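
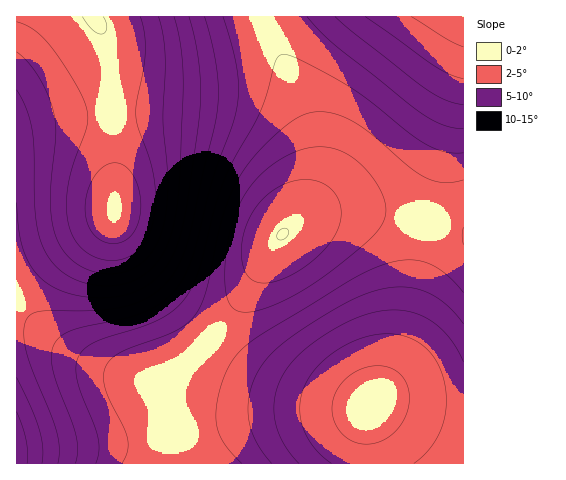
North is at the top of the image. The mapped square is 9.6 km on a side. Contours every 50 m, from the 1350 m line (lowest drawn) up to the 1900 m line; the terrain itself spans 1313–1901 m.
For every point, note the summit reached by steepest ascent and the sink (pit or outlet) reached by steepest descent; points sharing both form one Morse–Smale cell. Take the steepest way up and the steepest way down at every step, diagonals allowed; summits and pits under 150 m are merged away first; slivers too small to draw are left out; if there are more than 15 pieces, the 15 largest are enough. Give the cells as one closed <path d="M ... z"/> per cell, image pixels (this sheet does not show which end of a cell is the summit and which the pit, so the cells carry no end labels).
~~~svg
<path d="M260 16l-244 1 1 447 159-1-4-28-11-54 32-24 35-39 19-27 30-52 23-24 8-15 6-21 1-26-6-33-13-33z"/><path d="M360 211l-21 0-20 3-15 6-18 11-9 8-30 52-28 38-26 28-32 24 15 83 288-1 0-232-64-14z"/><path d="M463 16l-202 1 39 78 9 25 5 23 1 26-4 20-8 20-12 18 17-9 15-5 37-2 40 6 64 13z"/>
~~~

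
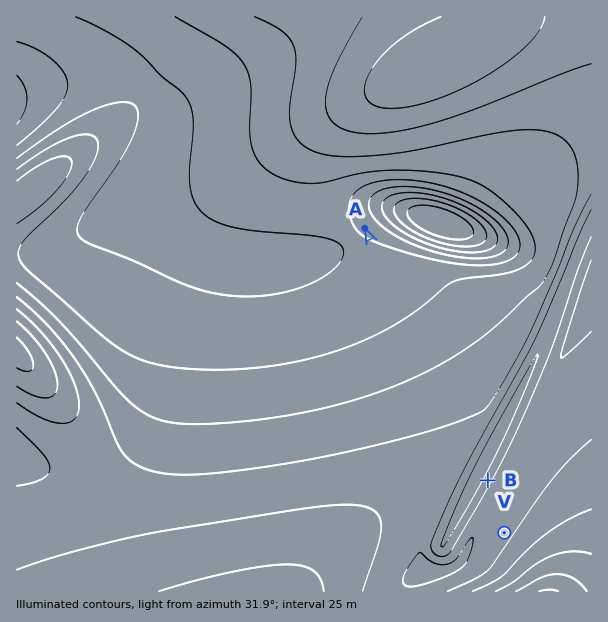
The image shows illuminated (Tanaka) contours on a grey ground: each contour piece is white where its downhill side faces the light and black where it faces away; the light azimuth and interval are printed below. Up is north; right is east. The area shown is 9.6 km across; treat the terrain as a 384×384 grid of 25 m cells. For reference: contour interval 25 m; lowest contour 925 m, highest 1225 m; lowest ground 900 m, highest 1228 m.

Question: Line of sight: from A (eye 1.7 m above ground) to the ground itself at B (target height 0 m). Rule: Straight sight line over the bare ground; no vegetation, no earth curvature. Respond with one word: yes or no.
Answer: no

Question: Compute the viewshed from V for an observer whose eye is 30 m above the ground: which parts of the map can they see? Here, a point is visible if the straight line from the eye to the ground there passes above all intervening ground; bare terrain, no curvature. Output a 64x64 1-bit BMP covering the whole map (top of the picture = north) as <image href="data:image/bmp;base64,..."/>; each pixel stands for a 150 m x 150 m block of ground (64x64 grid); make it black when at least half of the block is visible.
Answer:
<image width="64" height="64" href="data:image/bmp;base64,Qk0+AgAAAAAAAD4AAAAoAAAAQAAAAEAAAAABAAEAAAAAAAACAAATCwAAEwsAAAIAAAAAAAAA////AAAAAAAAAAAf////8AAAAAA////wAAAAAAAB//gAAAAAAAD/+AAAAAAAAf/4AAAAAAAB//wAAAAAAAD//AAAAAAAAP/+AAAAAAAAf/8AAAAAAAB//wAAAAAAAD//AAAAAAAAP/8AAAAAAAAf/wAAAAAAAB//AAAAAAAAD/8AAAAAAAAH/wAAAAAAAAf/AAAAAAAAA/8AAAAAAAAD/wAAAAAAAAH/AAAAAAAAAf8AAAAAAAAA/wAAAAAAAAD/AAAAAAAAAH8AAAAAAAAAfwAAAAAAAAA/AAAAAAAAAD8AAAAAAAAAPwAAAAAAAAAfAAAAAAAAAB8AAAAAAAAADwAAAAAAAAAPAAAAAAAAAA8AAAAAAAAABwAAAAAAAAAHAAAAAAAAAAMAAAAAAAAAAwAAAAAAAAADAAAAAAAAAAEAAAAAAAAAAQAAAAAAAAABAAAAAAAAAAAAAAAAAAAAAAAAAAAAAAAAAAAAAAAAAAAAAAAAAAAAAAAAAAAAAAAAAAAAAAAAAAAAAAAAAAAAAAAAAAAAAAAAAAAAAAAAAAAAAAAAAAAAAAAAAAAAAAAAAAAAAAAAAAAAAAAAAAAAAAAAAAAAAAAAAAAAAAAAAAAAAAAAAAAAAAAAAAAAAAAAAAAAAAAAAAAAAAAAAAAAAAAAAAAAAAAAAAAAAAAAAAAAAAAAAAAAAA=="/>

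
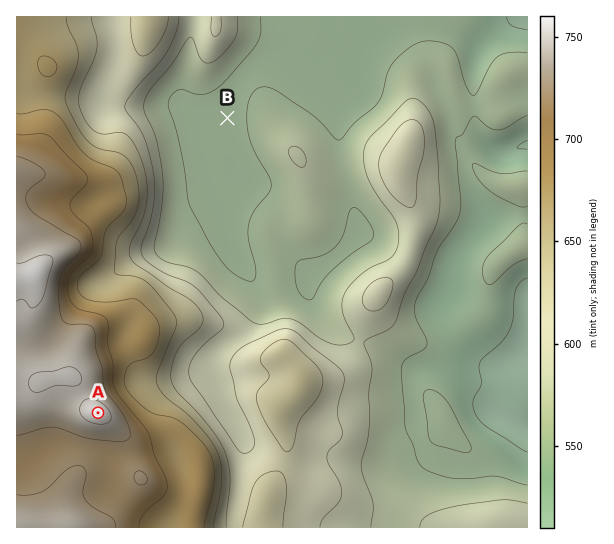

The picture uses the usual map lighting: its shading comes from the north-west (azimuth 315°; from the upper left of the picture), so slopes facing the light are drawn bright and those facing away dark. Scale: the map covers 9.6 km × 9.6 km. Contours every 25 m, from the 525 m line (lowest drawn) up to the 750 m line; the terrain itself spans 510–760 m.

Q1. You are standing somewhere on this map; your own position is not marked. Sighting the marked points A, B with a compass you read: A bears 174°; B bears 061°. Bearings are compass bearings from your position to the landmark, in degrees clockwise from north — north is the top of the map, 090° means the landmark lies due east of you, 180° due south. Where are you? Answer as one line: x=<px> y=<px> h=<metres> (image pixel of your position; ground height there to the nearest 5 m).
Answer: x=76 y=202 h=695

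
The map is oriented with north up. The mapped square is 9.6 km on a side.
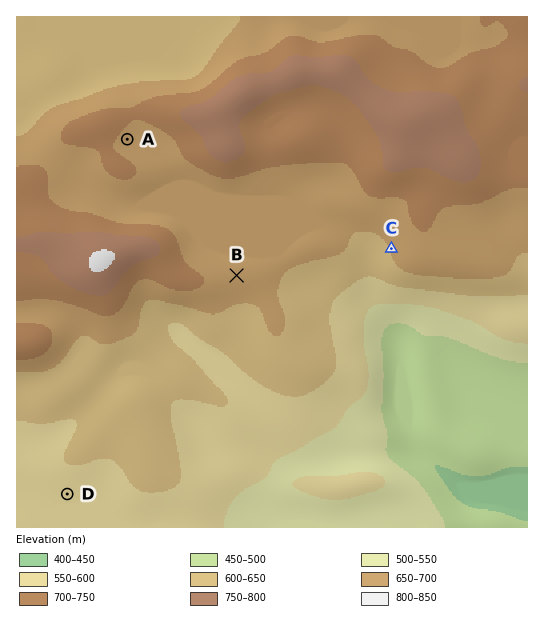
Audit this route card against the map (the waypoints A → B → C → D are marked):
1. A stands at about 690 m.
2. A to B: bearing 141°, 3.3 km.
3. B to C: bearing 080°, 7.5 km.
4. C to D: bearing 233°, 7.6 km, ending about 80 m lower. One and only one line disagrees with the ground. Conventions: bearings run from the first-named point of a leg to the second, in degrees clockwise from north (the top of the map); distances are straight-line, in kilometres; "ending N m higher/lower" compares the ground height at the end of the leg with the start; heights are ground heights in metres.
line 3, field distance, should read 2.9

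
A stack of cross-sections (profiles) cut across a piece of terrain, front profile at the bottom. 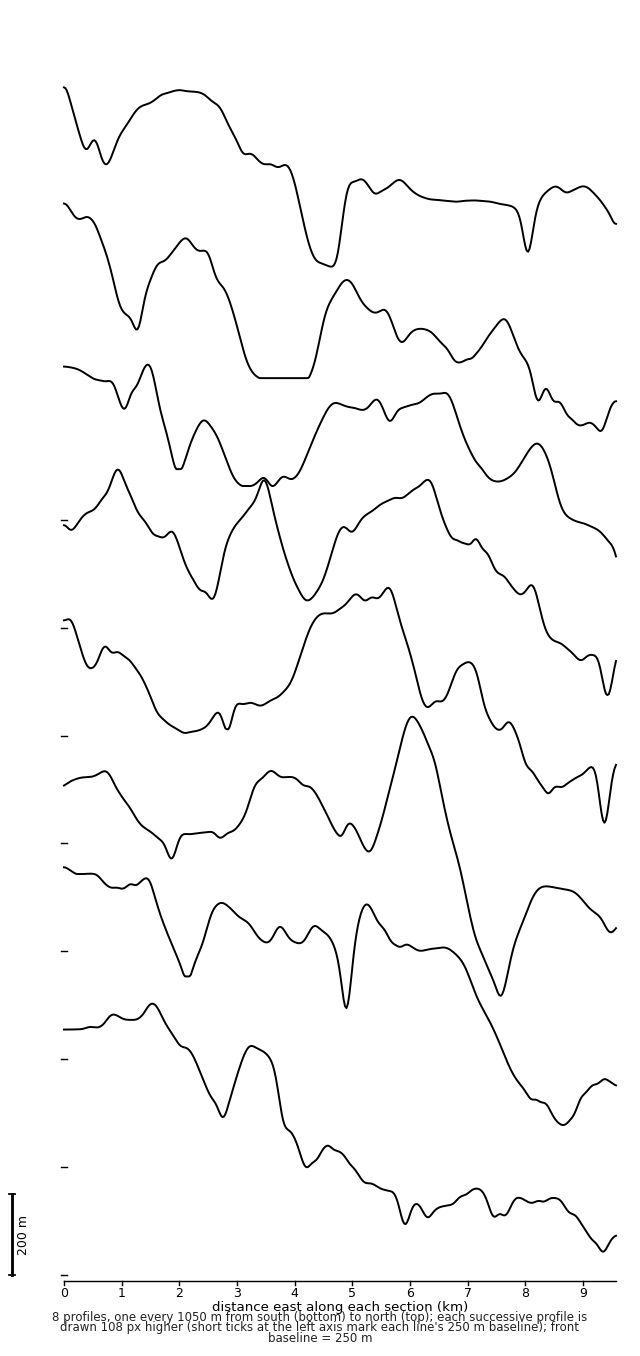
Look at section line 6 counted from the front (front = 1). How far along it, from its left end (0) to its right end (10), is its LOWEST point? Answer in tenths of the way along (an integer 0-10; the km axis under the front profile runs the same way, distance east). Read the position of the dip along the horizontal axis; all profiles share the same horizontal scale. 10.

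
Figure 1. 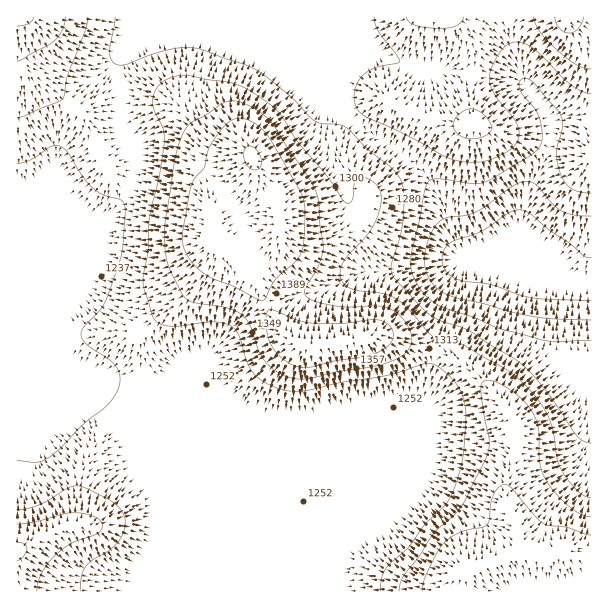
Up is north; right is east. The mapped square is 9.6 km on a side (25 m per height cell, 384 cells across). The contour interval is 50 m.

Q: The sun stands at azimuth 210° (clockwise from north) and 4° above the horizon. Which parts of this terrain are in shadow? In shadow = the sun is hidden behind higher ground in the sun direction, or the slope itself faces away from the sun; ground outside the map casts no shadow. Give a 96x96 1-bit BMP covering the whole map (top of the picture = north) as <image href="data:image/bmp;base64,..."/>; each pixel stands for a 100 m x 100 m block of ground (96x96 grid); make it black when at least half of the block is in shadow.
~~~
<image width="96" height="96" href="data:image/bmp;base64,Qk2+BAAAAAAAAD4AAAAoAAAAYAAAAGAAAAABAAEAAAAAAIAEAAATCwAAEwsAAAIAAAAAAAAA////AAAAAAAAAAAAAAAAAAAAAAAAAAAAAAAAAAAAAAAAAAAAAAAAAAAAAAAAAAAAAAAAAAAAAAAAAAAAAAAAAAAAAAAAAAAAAAAAAAAAAAAAAAAAAAAAAAAAAAAAAAAAAAAAAAAeAADAAAAAAAAAAAAeAAbwAAAAAAAAAACGAD/8AAAAAAAAAAPAA///AeAAAAAAAAPAB/////AAAAAAAAPAB/////gAAAAAAAPAD/////gAAAAAAAAAH/////gAAAAAAAAAH/9///wAAAAAAAAAH/8///wAAAAAAAAAH/8f//wAAAAAAAAAD/8P//wAAAAAAAAAA/8H//wAAAAAAAAAA/8D//wAAAAAAAAAA/8D//wAAAAAAAAAAf8B8/gAAAAAAAAAAf8A4fgAAAAAAAAAAf8AYGAAAAAAAAAAAf8AAAAAAAAAAAAAA/8AAAAAAAAAAAAAA/8AAAAAAAAAAAAAB/8AAAAAAAAAAAAAD/8AAAAAAAAAAAAAH/8AAAAAAAAAAAAAP/8AAAAAAAAAAAAAf/8AAAAAAAAAAAAA//8AAAAAAAAAAAAB//8AAAAAAAAAAAAD//8AAAAAAAAAAAAH//8AAAAAAAAAAAAP//8AAAAAAAAAAAAf//8AAAAAAAAAAAA///8AAAAAAAAAAAB///8AAAAAAAAAAB////8AAAAAAAH+AP////8AAAAAAAf///////8AAAAAAA////////8AAAAAAA////////8AAAAAAB////////8AAAAAAB////////8AAAAAAB////////8AAAAAAA////////8AAAAAAAf///////8AAAAAAAH///////8AAAAAAAB///////8AAAAAAAA///////8AAAAAAAAf//////8AAAAAAAAP//////8AAAAAAAAH//////8AAAAAAAAB//////8AAAAAAADwf/////8AAAAAAAD4H/////8AAAAAAAH4B/////8AAAAAAAH8A/////8AAAAAAAH8Af///8AAAAAAAAP8AP///wAAAAAAAAP+AP///gAAAAAAAAP+Af//gAAAAAAAAAf+A//+AAAAAAAAAAf+D//8AAAAAAAAAA/+H//4AAAAAAAAAA/+P//gAAAAAAAAAB//f/AAAAAAAAAAAD///+AAAAAAAAAAAH///+AAAAAAAAAAAP///8AAAAAAAAAAAf///8AAAAAAAAAAAf///wAAAAAAAAAAA////gAAHAAAAAAAB///8AAAfgAAAAAAD///4AAB/gAAAAAAH///4AAD/gAAAAAAP///wAAH/wAAAAAAP///wBAP/wAAAAAAf///wPgf/wAAAAAAf///wfgP/wAAAAAA////x/gP/gAAAAAD////x+AD/gAAAAAf////58AB/gAAAAB/////4QAA/AAAAAD/////wAAAeAAAAAB/////wAAAAAAAAAB/////gAAAAAAAAAAf////gAAAAAAAAAAH4///gAAAAAAAAAAAAP//gAAAAAAAAAAAAD//AAAAAAAAAAAAAB//AAAAAAA="/>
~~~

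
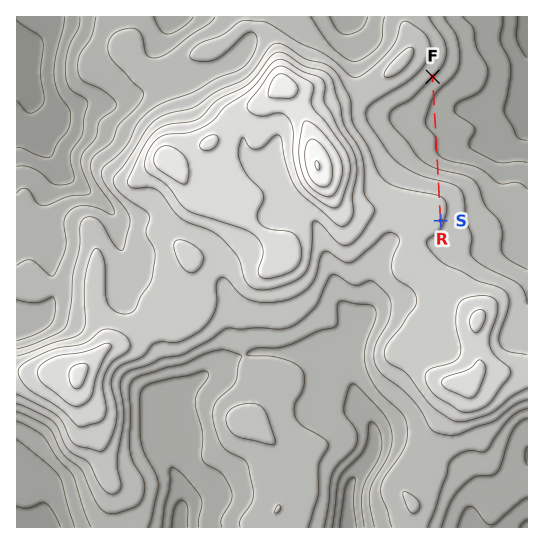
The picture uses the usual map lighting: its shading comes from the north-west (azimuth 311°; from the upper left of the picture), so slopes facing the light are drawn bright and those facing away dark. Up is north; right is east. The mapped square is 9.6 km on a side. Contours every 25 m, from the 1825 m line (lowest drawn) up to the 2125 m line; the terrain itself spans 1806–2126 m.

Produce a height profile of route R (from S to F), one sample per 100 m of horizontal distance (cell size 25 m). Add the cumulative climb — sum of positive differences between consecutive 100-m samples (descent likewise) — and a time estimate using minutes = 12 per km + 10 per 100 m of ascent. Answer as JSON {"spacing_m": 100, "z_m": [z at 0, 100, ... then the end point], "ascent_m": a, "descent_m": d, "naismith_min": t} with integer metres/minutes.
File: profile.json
{"spacing_m": 100, "z_m": [1978, 1980, 1981, 1981, 1978, 1973, 1965, 1956, 1945, 1933, 1922, 1911, 1903, 1900, 1899, 1900, 1899, 1897, 1894, 1892, 1892, 1893, 1895, 1899, 1903, 1910, 1918, 1926, 1926], "ascent_m": 38, "descent_m": 90, "naismith_min": 36}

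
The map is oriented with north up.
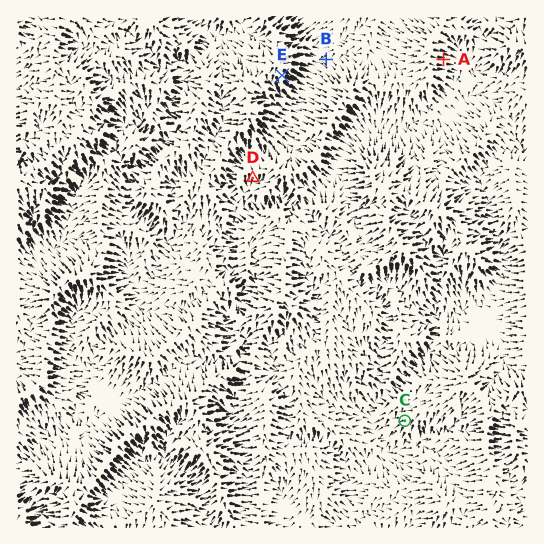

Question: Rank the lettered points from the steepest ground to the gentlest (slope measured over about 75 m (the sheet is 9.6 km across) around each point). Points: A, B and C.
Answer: A C B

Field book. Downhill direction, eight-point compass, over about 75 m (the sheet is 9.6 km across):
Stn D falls S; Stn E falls SE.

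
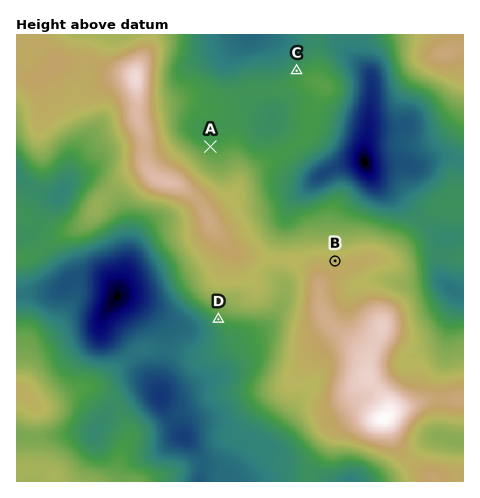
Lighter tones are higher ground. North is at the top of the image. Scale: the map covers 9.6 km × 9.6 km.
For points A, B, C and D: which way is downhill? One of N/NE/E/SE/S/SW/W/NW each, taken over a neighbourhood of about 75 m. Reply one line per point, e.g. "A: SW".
A: N
B: N
C: NW
D: SW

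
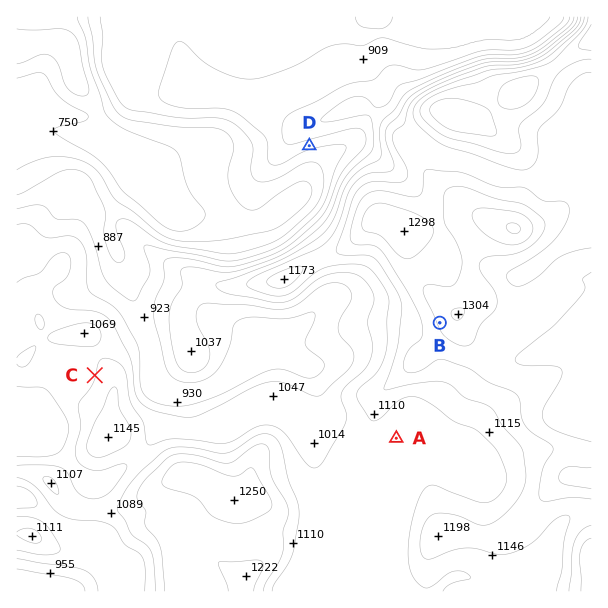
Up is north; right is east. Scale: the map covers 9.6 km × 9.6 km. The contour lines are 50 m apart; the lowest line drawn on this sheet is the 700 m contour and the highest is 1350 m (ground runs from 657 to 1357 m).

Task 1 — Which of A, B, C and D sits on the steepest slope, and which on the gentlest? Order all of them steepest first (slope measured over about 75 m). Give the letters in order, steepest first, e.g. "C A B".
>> D B C A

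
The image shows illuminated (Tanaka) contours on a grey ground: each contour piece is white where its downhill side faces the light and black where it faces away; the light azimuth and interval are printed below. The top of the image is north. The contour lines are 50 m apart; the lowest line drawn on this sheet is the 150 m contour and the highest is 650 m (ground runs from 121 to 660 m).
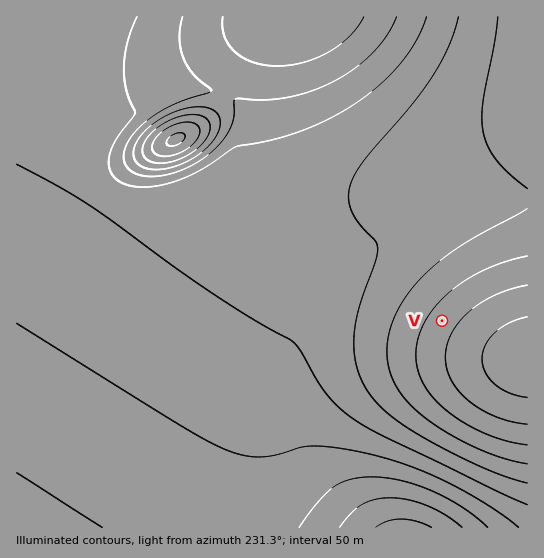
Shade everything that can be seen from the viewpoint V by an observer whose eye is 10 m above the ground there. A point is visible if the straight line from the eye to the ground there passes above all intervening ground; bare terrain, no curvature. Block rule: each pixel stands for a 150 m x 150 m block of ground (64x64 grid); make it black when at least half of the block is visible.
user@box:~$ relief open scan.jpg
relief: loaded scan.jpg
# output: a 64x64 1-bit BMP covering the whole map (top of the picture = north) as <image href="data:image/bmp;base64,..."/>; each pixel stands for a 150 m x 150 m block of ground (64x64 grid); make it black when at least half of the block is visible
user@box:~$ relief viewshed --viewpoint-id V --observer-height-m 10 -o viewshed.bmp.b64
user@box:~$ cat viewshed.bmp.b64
<image width="64" height="64" href="data:image/bmp;base64,Qk0+AgAAAAAAAD4AAAAoAAAAQAAAAEAAAAABAAEAAAAAAAACAAATCwAAEwsAAAIAAAAAAAAA////AAAAAAAAAAAAAAH//wAAAAAAA///AAAAAAAH//8AAAAAAA///wAAAAAAD///AAAAAAAf//8AAAAAAD///wAAAAAAP///AAAAAAB///8AAAAAAH///wAAAAAAf///AAAAAAD///8AAAAAAP///wAAAAAA////AAAAAAD///8AAAAAAP///wAAAAAA////AAAAAAD///8AAAAAAP///wAAAAAA////AAAAAAB///8AAAAAAH///wAAAAAAP///AAAAAAA///8AAAAAAB///wAAAAAAD///AAAAAAAH//8AAAAAAAP//wAAAAAAAf//AAAAAAAA//8AAAAAAAB//wAAAAAAAD//AAAAAAAAH/8AAAAAAAAH/wAAAAAAAAP/AAAAAAAAAP8AAAAAAAAAPwAAAAAAAAAHAAAAAAAAAAAAAAAAAAAAAAAAAAAAAAAAAAAAAAAAAAAAAAAAAAAAAAAAAAAAAAAAAAAAAAAAAAAAAAAAAAAAAAAAAAAAAAAAAAAAAAAAAAAAAAAAAAAAAAAAAAAAAAAAAAAAAAAAAAAAAAAAAAAAAAAAAAAAAAAAAAAAAAAAAAAAAAAAAAAAAAAAAAAAAAAAAAAAAAAAAAAAAAAAAAAAAAAAAAAAAAAAAAAAAAAAAAAAAAAAAAAAAAAAAAAAAAAAAAAAAAAAAAAAAAAAAAAAAA=="/>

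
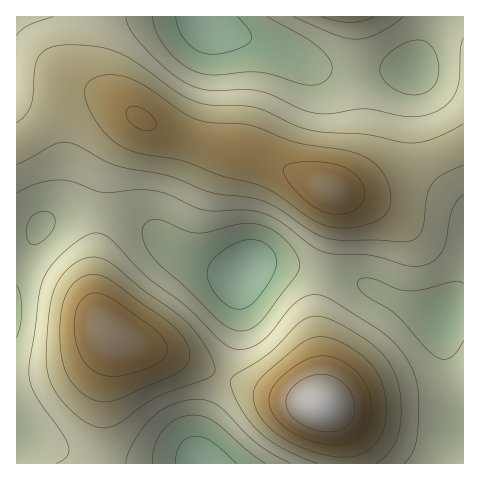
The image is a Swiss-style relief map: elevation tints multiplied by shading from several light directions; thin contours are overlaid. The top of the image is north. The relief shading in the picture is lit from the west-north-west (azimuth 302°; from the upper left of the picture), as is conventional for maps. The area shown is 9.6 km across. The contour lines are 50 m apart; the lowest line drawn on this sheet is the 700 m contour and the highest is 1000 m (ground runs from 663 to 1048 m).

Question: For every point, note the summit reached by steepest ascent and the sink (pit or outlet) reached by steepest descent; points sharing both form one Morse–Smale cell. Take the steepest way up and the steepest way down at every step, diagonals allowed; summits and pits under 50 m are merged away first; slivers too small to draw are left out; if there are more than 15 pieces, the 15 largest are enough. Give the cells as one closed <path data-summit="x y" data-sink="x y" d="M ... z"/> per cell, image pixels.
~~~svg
<path data-summit="329 189" data-sink="207 22" d="M463 16l-25 1-26 53-37 1-36 0-21-4-47-22-54-16-8-5-5-8-187 0-1 128 16-9 39-35 13-5 12 0 27 11 21 15 24 12 35 11 55 13 72 33 20 1 17-3 97-43z"/><path data-summit="329 189" data-sink="244 272" d="M96 95l-12 0-13 5-39 35-16 10 1 130 21-46 7-7 9-4 21-5 35 1 26 7 16 10 28 24 22 11 27 8 13 0 9-8 11-3 21 1 40 8 11-52 0-24-5-7-71-32-55-13-35-11-24-12-21-15z"/><path data-summit="111 334" data-sink="244 272" d="M101 213l-34 1-22 8-7 7-22 47 0 155 47 21 33 10 4-1 1-6 3-64 4-28 6-19-1-8 21 9 44 12 45 18 15-43 1-47 3-11-13 0-33-11-23-13-28-24-20-8z"/><path data-summit="320 405" data-sink="442 319" d="M326 273l-3 0-1 4-5 27 0 31 3 26 0 44 13 11 6 9 6 16 2 22 116 1 1-150-9 0-14 4-41-15-38-20z"/><path data-summit="329 189" data-sink="442 319" d="M463 146l-89 39-24 6-18-1 2 6 0 24-11 52 39 11 38 20 41 15 8-3 14-1z"/><path data-summit="111 334" data-sink="204 463" d="M115 337l-10 44-5 80 12 3 90 0-3-9 0-17 7-24 17-38-45-19-44-12z"/><path data-summit="320 405" data-sink="244 272" d="M271 263l-20 3-10 10-2 9-1 47-7 25-8 19 43 17 54 11 0-43-3-26 0-31 6-31-25-6z"/><path data-summit="320 405" data-sink="204 463" d="M225 376l-4 2-19 50-3 10 0 17 4 9 144-1-4-30-10-17-8-9-59-14z"/><path data-summit="348 17" data-sink="207 22" d="M438 16l-232 0-1 3 5 6 7 4 54 16 47 22 21 4 36 0 37-1z"/><path data-summit="320 405" data-sink="244 272" d="M17 431l0 33 81 0 2-2-37-10z"/>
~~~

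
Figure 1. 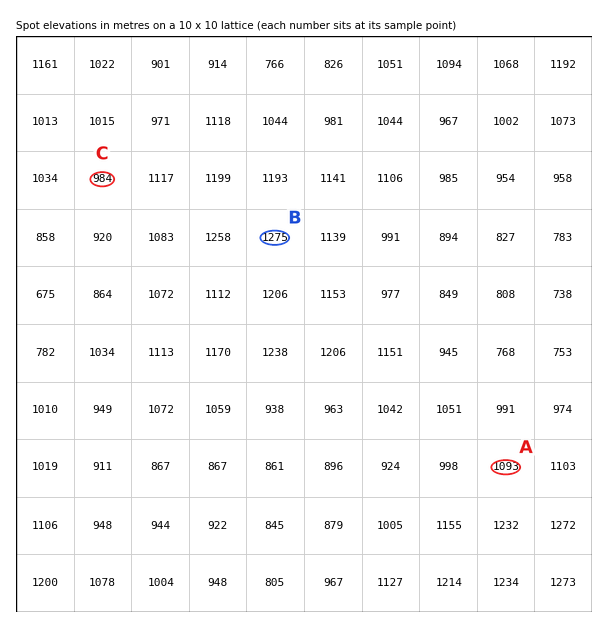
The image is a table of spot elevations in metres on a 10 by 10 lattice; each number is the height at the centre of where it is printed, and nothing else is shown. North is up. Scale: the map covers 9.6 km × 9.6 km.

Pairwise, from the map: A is higher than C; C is lower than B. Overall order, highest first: B A C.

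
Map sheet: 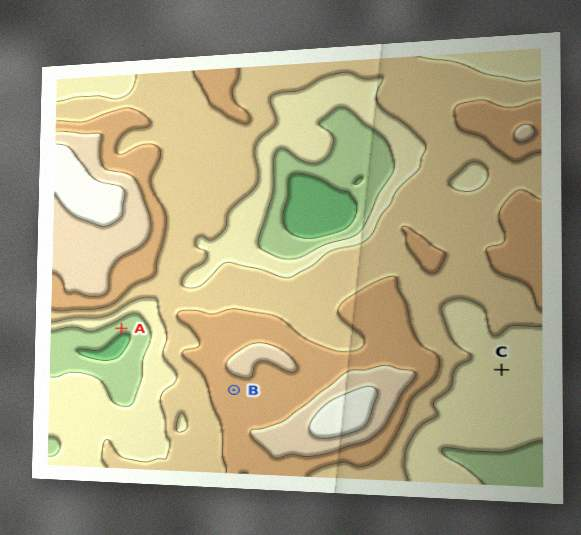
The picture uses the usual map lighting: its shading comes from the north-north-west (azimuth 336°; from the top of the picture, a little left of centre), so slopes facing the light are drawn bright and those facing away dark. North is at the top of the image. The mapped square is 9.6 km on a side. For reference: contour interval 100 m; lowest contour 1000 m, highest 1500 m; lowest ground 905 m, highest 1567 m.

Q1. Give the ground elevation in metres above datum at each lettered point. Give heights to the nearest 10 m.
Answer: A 1030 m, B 1360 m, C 1150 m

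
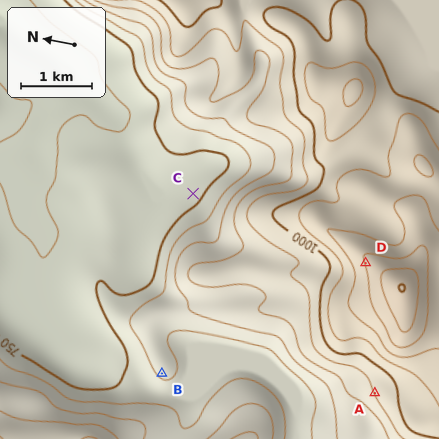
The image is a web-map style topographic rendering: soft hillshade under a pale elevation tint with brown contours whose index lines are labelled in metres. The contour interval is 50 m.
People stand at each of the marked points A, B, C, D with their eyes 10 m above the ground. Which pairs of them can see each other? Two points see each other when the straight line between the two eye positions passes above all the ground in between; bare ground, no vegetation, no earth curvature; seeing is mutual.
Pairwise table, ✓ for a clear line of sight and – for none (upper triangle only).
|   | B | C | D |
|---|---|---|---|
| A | ✓ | – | – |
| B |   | – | ✓ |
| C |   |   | – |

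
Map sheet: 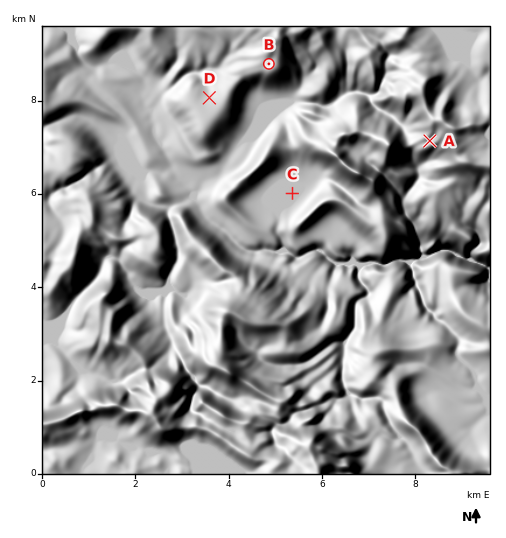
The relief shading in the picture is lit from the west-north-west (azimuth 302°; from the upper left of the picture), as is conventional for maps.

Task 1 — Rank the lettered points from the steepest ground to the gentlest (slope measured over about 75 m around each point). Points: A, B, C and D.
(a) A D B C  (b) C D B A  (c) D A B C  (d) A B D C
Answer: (d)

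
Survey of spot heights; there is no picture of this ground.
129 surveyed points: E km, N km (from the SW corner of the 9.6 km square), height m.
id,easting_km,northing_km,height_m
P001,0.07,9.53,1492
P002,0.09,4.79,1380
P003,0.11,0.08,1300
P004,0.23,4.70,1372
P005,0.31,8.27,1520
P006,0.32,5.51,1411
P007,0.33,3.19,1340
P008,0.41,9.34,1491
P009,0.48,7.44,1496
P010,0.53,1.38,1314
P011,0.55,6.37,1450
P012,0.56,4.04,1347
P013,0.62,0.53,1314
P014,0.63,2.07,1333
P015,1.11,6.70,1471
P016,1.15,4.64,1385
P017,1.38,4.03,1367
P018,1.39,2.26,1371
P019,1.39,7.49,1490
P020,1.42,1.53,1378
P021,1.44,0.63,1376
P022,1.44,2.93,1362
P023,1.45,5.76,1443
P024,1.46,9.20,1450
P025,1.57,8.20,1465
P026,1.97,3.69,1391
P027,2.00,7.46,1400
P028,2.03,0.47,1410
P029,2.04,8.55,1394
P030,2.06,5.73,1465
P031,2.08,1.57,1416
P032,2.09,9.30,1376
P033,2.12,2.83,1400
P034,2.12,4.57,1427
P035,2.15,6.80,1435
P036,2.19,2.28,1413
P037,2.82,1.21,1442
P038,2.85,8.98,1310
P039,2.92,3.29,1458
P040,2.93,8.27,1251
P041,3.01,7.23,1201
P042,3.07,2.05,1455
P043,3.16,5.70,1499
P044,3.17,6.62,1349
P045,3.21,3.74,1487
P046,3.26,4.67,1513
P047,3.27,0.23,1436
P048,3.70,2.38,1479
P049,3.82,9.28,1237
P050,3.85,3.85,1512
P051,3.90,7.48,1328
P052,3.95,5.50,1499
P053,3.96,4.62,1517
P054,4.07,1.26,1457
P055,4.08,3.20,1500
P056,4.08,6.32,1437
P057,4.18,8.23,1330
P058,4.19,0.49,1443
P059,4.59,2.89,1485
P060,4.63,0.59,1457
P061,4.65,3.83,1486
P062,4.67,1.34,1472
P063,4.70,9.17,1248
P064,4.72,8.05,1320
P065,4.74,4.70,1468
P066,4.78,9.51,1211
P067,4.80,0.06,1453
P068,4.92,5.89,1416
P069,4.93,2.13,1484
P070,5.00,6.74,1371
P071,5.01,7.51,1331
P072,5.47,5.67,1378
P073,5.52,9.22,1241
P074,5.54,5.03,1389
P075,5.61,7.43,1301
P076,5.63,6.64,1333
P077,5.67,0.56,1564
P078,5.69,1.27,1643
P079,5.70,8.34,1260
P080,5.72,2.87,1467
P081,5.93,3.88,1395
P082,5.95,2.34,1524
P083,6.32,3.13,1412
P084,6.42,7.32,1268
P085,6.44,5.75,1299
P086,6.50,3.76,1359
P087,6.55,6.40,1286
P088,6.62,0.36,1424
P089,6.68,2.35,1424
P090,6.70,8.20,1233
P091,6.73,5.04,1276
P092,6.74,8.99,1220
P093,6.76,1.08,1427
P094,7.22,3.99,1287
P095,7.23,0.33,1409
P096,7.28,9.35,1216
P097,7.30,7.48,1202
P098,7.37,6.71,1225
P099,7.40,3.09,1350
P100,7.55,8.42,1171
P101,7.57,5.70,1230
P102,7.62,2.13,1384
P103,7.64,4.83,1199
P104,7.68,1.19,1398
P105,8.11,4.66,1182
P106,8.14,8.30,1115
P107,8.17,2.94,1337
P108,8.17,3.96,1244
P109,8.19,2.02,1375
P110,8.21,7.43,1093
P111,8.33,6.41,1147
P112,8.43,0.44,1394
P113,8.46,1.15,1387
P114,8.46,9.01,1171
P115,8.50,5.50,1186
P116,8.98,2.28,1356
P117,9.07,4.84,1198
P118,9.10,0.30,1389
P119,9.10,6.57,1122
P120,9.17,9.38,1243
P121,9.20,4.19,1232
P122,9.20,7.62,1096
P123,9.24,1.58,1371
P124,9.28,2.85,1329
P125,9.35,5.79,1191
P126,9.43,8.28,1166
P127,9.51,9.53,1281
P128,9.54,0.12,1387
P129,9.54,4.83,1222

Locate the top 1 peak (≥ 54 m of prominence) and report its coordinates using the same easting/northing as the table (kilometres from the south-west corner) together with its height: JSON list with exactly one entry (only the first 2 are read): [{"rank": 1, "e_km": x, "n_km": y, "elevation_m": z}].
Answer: [{"rank": 1, "e_km": 5.66, "n_km": 1.31, "elevation_m": 1644}]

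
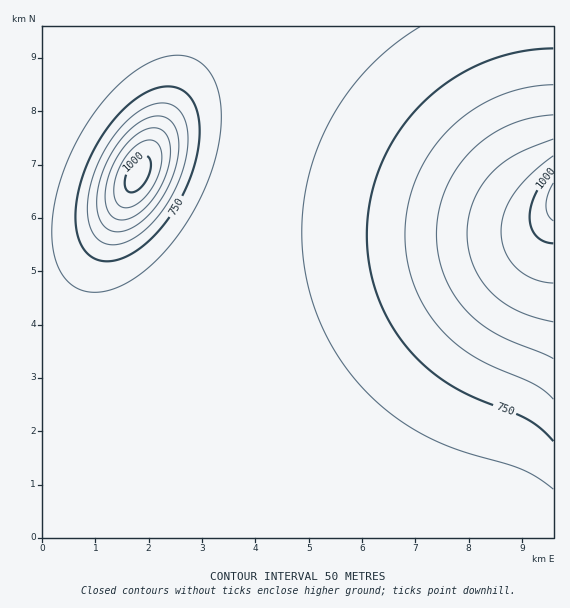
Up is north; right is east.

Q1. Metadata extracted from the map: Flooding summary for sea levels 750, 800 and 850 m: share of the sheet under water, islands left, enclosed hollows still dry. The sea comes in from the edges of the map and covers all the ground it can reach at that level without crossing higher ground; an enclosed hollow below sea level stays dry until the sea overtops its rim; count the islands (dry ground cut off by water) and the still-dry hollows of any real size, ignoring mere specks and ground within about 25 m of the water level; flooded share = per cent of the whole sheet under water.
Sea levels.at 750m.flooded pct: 74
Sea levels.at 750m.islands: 1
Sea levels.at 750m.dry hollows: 0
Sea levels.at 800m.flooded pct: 83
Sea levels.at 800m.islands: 1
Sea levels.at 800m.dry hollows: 0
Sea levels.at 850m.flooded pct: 89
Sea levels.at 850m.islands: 1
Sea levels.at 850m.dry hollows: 0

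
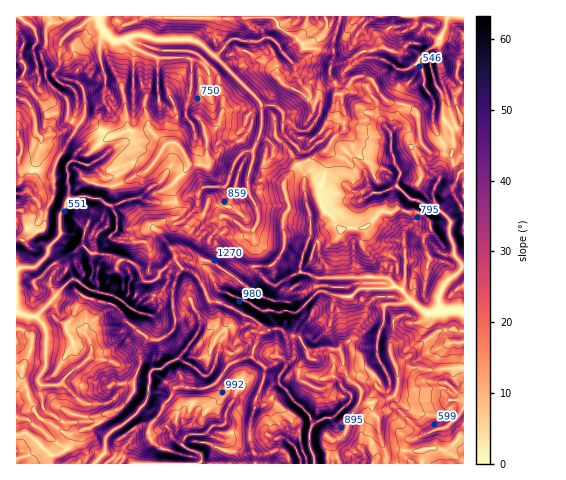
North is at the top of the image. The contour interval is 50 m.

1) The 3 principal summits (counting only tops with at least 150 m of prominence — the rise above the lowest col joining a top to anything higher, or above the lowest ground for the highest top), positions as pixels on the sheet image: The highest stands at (175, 257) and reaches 1485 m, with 982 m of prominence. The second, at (330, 68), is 1232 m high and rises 299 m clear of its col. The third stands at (69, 140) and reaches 1101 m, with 154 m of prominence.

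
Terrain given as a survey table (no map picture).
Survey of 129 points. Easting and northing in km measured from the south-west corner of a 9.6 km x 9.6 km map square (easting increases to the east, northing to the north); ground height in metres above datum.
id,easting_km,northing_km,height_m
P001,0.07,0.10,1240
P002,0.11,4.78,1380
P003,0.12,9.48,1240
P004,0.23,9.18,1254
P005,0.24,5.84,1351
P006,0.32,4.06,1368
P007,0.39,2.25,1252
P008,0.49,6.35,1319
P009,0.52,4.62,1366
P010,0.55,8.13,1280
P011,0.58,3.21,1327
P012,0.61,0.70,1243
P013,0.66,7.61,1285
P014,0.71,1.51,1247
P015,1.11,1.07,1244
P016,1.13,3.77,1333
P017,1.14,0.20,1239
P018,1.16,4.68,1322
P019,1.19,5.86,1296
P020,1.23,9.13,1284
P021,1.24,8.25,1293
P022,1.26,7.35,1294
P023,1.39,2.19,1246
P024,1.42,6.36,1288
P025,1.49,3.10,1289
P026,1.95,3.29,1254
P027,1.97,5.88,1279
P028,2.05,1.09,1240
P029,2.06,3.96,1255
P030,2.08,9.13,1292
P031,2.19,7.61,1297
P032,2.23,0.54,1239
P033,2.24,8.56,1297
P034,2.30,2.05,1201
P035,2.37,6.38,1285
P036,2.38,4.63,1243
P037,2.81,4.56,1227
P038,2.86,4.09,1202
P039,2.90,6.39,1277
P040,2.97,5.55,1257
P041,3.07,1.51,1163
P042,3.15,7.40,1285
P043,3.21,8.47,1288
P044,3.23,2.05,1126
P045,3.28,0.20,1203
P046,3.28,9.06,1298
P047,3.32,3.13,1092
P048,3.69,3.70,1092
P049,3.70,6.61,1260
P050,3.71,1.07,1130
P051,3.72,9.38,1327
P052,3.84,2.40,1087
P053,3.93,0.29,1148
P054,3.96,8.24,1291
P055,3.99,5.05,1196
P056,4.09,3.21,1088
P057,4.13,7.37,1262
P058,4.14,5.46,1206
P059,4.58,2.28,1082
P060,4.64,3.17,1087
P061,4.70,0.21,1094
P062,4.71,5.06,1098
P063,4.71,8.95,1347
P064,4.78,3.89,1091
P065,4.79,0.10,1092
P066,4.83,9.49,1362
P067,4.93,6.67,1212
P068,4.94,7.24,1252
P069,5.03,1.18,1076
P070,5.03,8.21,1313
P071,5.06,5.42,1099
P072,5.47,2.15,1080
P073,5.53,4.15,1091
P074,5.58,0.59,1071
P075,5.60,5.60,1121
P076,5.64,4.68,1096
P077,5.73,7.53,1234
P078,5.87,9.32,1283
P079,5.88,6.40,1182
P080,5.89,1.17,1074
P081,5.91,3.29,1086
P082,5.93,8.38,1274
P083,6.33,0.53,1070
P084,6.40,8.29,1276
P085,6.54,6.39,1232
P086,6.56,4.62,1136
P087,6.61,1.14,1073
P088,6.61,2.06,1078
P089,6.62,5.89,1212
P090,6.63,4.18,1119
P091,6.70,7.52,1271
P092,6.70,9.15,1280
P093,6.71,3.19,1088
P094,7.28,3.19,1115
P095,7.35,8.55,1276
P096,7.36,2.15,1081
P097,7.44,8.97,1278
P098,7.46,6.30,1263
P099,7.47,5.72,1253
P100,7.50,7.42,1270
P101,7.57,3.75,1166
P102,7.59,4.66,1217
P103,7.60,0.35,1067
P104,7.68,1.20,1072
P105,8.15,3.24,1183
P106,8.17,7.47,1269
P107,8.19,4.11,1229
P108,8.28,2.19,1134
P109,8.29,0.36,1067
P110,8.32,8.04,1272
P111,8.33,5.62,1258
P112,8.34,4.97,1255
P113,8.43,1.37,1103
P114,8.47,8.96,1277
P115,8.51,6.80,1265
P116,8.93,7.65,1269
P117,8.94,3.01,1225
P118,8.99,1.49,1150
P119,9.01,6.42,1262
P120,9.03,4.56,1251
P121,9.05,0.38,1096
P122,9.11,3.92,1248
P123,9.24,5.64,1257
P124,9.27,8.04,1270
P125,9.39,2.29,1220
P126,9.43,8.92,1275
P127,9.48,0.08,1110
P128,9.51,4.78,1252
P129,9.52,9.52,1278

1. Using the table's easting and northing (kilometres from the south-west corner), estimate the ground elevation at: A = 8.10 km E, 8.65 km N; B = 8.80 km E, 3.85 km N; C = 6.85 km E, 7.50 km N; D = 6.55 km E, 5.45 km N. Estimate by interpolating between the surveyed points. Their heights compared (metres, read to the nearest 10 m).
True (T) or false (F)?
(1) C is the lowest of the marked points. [F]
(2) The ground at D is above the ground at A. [F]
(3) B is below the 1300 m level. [T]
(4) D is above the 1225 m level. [F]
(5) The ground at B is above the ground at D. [T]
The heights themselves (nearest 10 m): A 1280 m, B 1240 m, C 1270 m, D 1180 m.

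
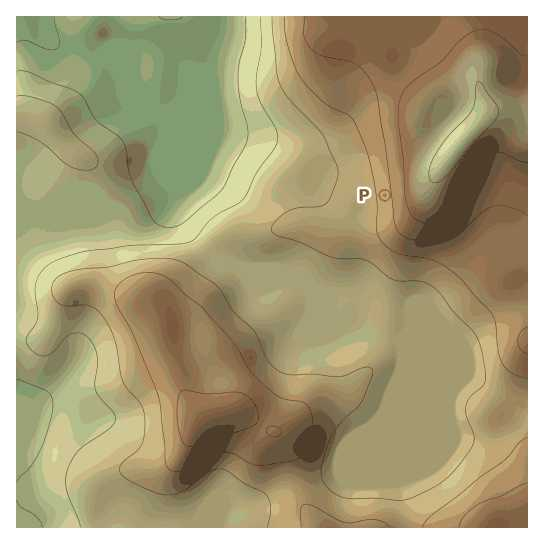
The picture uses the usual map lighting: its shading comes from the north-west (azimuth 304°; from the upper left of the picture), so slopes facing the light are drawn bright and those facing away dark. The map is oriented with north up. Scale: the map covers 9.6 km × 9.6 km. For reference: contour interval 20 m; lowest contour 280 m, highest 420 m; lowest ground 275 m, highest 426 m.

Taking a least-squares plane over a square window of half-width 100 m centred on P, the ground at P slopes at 4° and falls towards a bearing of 263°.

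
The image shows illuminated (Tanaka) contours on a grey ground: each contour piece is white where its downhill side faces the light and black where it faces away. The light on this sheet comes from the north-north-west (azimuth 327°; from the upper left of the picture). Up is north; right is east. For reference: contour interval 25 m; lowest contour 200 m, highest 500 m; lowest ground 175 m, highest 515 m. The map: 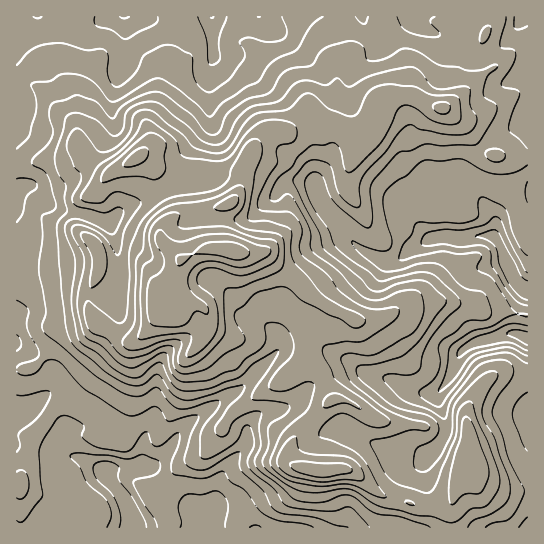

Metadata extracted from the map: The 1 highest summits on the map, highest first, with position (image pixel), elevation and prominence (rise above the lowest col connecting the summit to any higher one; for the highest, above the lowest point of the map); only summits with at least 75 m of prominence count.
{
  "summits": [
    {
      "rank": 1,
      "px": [233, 251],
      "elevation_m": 515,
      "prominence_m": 340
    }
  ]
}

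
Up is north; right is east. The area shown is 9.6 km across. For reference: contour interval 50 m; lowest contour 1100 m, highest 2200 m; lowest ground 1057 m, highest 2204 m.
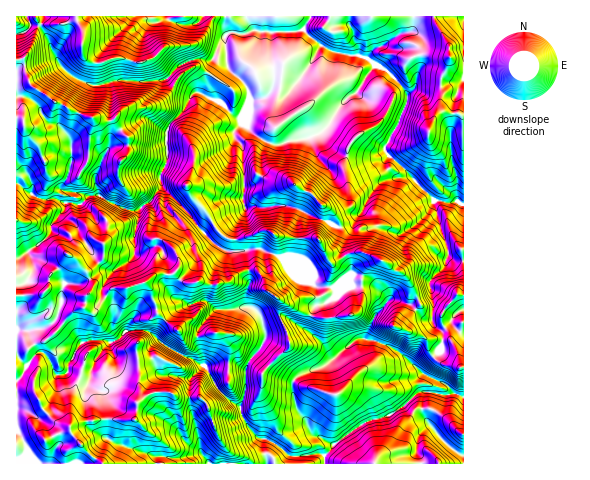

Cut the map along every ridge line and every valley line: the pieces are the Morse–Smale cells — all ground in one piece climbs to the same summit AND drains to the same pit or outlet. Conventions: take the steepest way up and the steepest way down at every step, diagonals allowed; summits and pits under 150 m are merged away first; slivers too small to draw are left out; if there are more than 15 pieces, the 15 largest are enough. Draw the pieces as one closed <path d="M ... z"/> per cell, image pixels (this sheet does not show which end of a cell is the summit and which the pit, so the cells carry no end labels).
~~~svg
<path d="M19 184l-3 1 1 279 308 0-1-8 10-12 31-22 27-8 28-22 24 3 9-2 11 3-1-29-21-3-9-7-13 15-24-22-30-11 9-24 13-14-4-7-12-7-35 0-1 1 1 6-3 4-19 9-7 16-1 8-21-14-6 0-16 7-5-11-13-9 3-32-4-21-16 1-11-5-19-20-8 7 0 5-15 11 3 16-6 8-16 0-17 10-11 4-16 0-18 21-11-1 2-11 7-10-7-16 4-1 14-12 0-15 3-14 2-3 9-1 6-4 3-12-30-15-12 2-3-3-7 0-4 10-8 0-6-4-16 0-16-9z"/><path d="M309 16l-83 1-1 11 2 6-2 2 0 7 2 23-6 2-8 10-4 19 12 5 16 16 5 0 4-5-4 10-8 9 1 6 7 8 2 37 1 3 11-3 5-9 0-17 5-15 15 2 11-4 15-2 15-6 7 13 14 10 13 2 20-1 9-5 22-48-1-12-21-21-22-13-30-5-24-15-6-8 7-10z"/><path d="M201 93l-9 2-7 14-17 20 0 30-7 15 2 14 21 20 15 19 9-13 8 14 9 10 9 2 19-5 9-4 7 0 10 5 37 2 14 24 20-9 12-1 26 11 7 7 9 4 5 6 9 20 12-6 0-13 15-15 4-13-15-53-24-24-28 6-8 7-12 22-9 12-10 4-6 0-47-21-45 1-1-4 1-18-3-39-7-8-1-6 8-9 4-10-4 5-5 0-16-16z"/><path d="M463 16l-152 0-8 13 17 16 13 7 27 4 9 3 6 6 10 5 18 18 4 6 0 9-22 48 49 49 12 3 12-1 5 3z"/><path d="M39 26l-5 16-11 18 7 24 25 18 11 4 8 6 25 9 16-1 7 12 6 5 0 17-8 8-2 9 2 10 9 13-2 15 4 2 8-1 11-7 12-16-1-13 7-15-1-27 3-8 15-15 8-15 8-1 7 5 2-2 3-18 8-10 6-2-1-21-4 0-4 4-7 11-16-1-10 4-20 17-48 0-15 5-11 0-16-7-13-11-16-32z"/><path d="M35 25l-4 0-6 7-9 3 0 148 25 16 16 0 6 4 8 0 4-10 7 0 3 3 12-2 23 13 7 1 2-14-9-13-2-10 2-9 8-8 0-17-6-5-7-12-16 1-25-9-8-6-11-4-25-18-7-24 11-18 4-14z"/><path d="M225 16l-22 0-6 7-8 2-17-3-5-6-90 0 0 6-4-1-10 3-24-1-1 3 8 9 11 25 10 12 21 12 14 1 15-5 48 0 20-17 10-4 16 1 7-11 7-6 0-7 2-2-2-6z"/><path d="M322 132l-15 6-15 2-11 4-15-2-5 15 0 17-5 9-11 4 0 20 45-1 47 21 6 0 10-4 9-12 12-22 8-7 28-7-25-24-11 6-31-2-14-10z"/><path d="M162 186l-12 17-13 8-10-1-4 12-15 5-4 16 0 15-17 14 6 15-7 10-2 11 11 1 18-21 16 0 15-5 13-9 16 0 5-5 1-9-3-10 15-11 0-5 7-6 0-3z"/><path d="M208 214l-9 14 15 16 11 6 13 2 24-3 9 4 12 5 4 8 7 8 14 6 8 7 56 0 12 7 5 7 8-1 14 4 6-4-8-20-5-6-9-4-7-7-17-8-9-3-12 1-20 9-14-24-37-2-10-5-7 0-20 8-13 0-13-11z"/><path d="M423 392l-5 1-26 21-27 8-31 22-10 12 1 7 138 1 1-8-12-7-26-30-4-8z"/><path d="M439 200l-5 0 0 3 15 50-4 13-15 15 0 13-11 6 1 5-5 4 11 10 6 0 2 6 9 9-2 15-7 8 12 8 17 2 1-161-6-4-12 1z"/><path d="M262 249l-17 2 4 21 0 13-3 8 1 13 12 7 5 11 16-7 6 0 20 13 9-23 19-9 3-4-1-6-20-1-8-7-14-6-7-8-4-8z"/><path d="M397 300l-7 0-15 15-9 24 30 11 24 22 14-16-5-6-2-10-4-4-24-9 16-18-5-5z"/><path d="M430 392l-6 0-2 5 0 14 4 8 26 30 11 7 1-59-11-4-9 2z"/>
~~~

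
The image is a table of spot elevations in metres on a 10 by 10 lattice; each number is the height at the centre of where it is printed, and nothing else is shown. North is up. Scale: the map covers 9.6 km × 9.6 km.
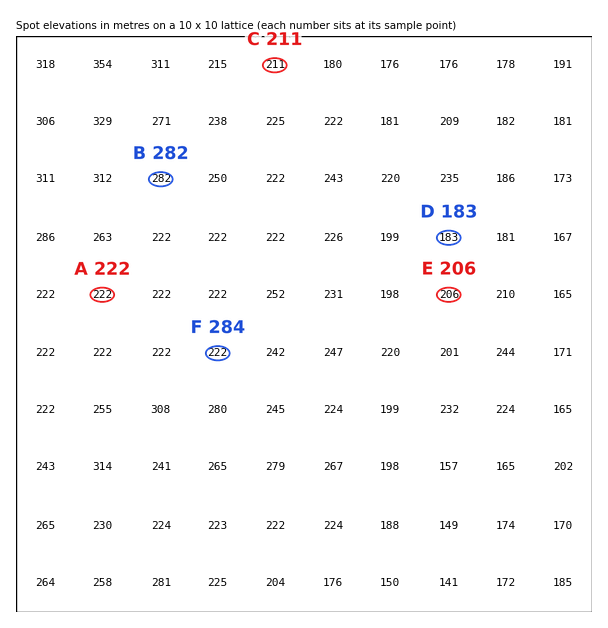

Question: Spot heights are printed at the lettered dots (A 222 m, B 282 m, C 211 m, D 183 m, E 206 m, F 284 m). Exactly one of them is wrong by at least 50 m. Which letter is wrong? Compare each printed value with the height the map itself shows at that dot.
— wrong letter F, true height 222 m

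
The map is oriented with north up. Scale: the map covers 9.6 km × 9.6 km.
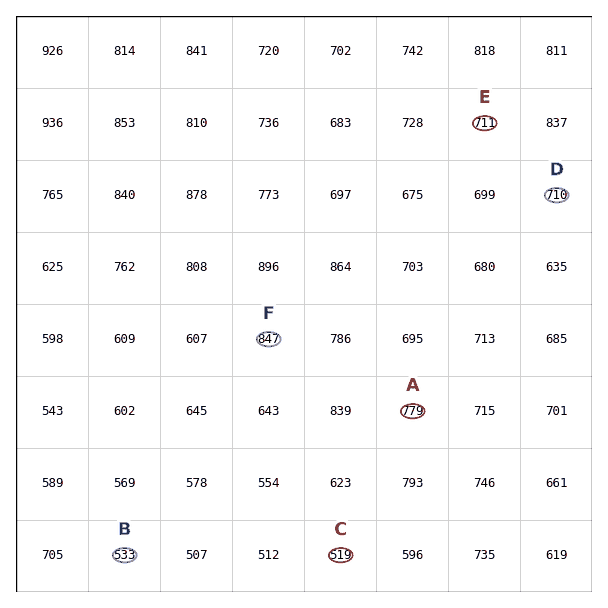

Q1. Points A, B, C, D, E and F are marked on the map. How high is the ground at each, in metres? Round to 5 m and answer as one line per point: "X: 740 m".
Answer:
A: 780 m
B: 535 m
C: 520 m
D: 710 m
E: 710 m
F: 845 m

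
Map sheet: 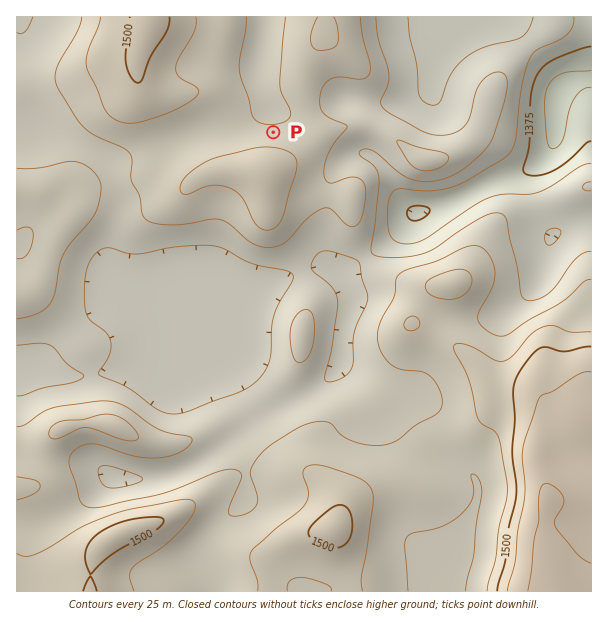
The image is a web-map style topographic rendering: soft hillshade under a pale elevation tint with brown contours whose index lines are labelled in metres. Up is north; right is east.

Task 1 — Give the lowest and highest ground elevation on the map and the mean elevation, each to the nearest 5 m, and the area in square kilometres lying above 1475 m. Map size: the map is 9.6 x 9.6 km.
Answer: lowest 1345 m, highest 1560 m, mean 1450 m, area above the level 17.8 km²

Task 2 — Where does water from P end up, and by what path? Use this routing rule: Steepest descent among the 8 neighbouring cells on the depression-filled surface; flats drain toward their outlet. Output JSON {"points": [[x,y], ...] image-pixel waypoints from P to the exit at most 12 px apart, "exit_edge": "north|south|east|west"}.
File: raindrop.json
{"points": [[273, 132], [273, 120], [273, 108], [264, 96], [263, 84], [261, 72], [260, 60], [261, 48], [263, 36], [264, 24], [264, 17]], "exit_edge": "north"}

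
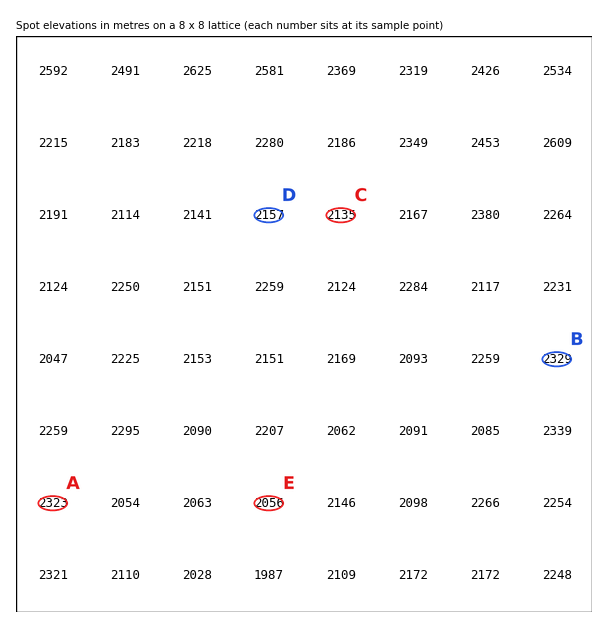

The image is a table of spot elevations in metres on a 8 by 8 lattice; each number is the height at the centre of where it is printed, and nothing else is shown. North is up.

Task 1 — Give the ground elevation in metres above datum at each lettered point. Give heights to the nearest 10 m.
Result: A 2320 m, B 2330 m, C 2140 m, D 2160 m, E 2060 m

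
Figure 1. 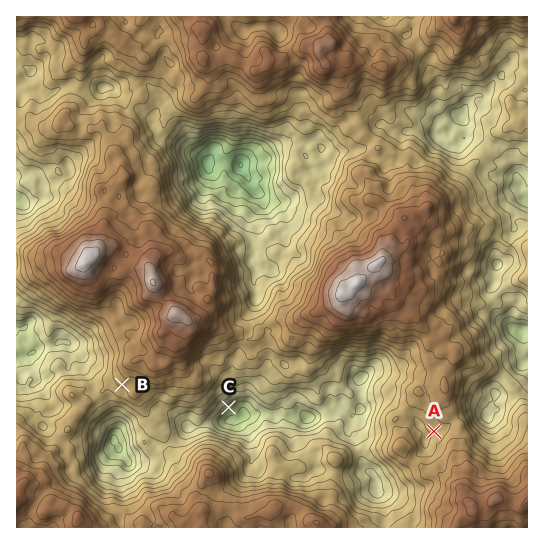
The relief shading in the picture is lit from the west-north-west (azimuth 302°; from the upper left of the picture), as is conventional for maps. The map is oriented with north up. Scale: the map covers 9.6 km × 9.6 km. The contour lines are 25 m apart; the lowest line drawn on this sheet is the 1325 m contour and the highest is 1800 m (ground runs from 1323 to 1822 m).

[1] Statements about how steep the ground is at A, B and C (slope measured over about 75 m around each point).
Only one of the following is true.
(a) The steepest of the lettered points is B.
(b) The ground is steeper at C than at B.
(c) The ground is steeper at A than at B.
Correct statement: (b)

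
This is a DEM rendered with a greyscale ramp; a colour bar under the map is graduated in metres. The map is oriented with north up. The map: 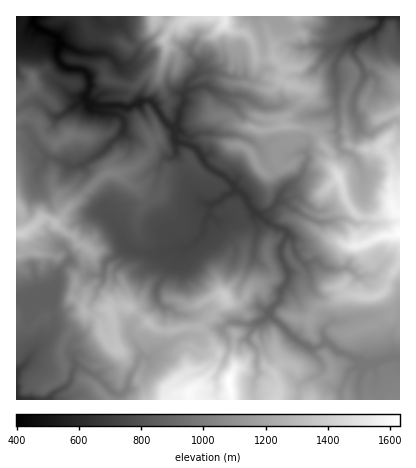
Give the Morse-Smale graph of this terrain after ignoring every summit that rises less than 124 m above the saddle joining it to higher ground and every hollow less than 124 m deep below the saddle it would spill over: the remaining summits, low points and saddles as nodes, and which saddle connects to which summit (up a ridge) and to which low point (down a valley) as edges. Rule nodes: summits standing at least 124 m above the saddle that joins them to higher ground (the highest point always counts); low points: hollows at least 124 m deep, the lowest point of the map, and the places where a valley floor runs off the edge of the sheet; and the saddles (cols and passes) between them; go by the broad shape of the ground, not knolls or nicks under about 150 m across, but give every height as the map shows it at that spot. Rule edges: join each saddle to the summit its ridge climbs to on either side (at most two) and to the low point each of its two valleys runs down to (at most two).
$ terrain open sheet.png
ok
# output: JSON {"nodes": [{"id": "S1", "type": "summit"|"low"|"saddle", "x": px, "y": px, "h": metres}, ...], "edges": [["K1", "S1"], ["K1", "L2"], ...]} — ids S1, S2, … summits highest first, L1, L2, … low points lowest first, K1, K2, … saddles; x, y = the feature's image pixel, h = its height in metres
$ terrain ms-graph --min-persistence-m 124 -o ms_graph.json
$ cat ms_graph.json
{"nodes": [
{"id": "S1", "type": "summit", "x": 230, "y": 380, "h": 1631},
{"id": "S2", "type": "summit", "x": 400, "y": 234, "h": 1618},
{"id": "S3", "type": "summit", "x": 224, "y": 18, "h": 1525},
{"id": "S4", "type": "summit", "x": 20, "y": 234, "h": 1398},
{"id": "L1", "type": "low", "x": 34, "y": 18, "h": 398},
{"id": "L2", "type": "low", "x": 382, "y": 18, "h": 571},
{"id": "L3", "type": "low", "x": 18, "y": 398, "h": 617},
{"id": "K1", "type": "saddle", "x": 294, "y": 110, "h": 1159},
{"id": "K2", "type": "saddle", "x": 136, "y": 366, "h": 1100},
{"id": "K3", "type": "saddle", "x": 82, "y": 270, "h": 1069},
{"id": "K4", "type": "saddle", "x": 98, "y": 180, "h": 1019},
{"id": "K5", "type": "saddle", "x": 320, "y": 346, "h": 986},
{"id": "K6", "type": "saddle", "x": 134, "y": 46, "h": 797}],
"edges": [["K1", "S2"], ["K1", "S3"], ["K1", "L1"], ["K1", "L2"], ["K2", "S1"], ["K2", "L1"], ["K2", "L3"], ["K3", "S1"], ["K3", "S4"], ["K3", "L1"], ["K3", "L3"], ["K4", "S1"], ["K4", "S4"], ["K4", "L1"], ["K5", "S1"], ["K5", "S2"], ["K5", "L1"], ["K6", "S1"], ["K6", "S3"], ["K6", "L1"]]}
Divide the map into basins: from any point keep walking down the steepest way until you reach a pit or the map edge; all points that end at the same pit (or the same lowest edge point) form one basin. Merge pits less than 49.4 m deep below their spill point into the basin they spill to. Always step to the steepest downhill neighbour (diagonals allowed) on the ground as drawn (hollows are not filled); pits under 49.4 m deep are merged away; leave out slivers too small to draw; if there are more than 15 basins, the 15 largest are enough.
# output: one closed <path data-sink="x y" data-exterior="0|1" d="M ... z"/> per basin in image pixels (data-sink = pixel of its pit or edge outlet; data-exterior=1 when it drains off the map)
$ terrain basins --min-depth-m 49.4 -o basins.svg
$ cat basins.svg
<path data-sink="34 16" data-exterior="1" d="M224 16l-208 0 0 238 4 0 3-4-1-16 20-16 10 2 12 12 8 3 6 9 8 2 3 6-6 18-7 8-3 20 10 8 3 7 8 2 5 5 3 14 4 6 6 7 6 2 12 14 11 5-3 12 8 10 6 5 10 1 4 4 234 0 0-186-6-3-14 6-20 0-7-5-8-14-6-22-7-10-1-12-9-10-5-10-9-5-24-3-1-8 7-3 16-17 0-8-26-9 4-13-10-10-16 1-9-23-7-4-14-3-3-3z"/><path data-sink="382 16" data-exterior="1" d="M400 16l-102 0-1 12 4 6-19 5-9 7 0 10 11 12-4 12 8 5 18 4 1 3-1 6-7 8-16 12 1 8 24 3 9 5 5 10 9 10 0 10 8 12 8 26 6 10 7 5 20 0 14-6 6 1z"/><path data-sink="16 400" data-exterior="1" d="M46 218l-4 0-20 16 1 16-3 4-4 2 0 144 148 0 0-3-12-2-6-5-8-10 3-12-11-5-12-14-6-2-6-7-4-6-3-14-5-5-8-2-3-7-10-8 3-20 8-10 5-18-11-6-6-9-8-3-10-10z"/><path data-sink="256 16" data-exterior="1" d="M296 16l-70 0-1 10 7 5 14 3 7 10 3 14 10 2 8-2-1-12 5-4 23-8-4-6z"/>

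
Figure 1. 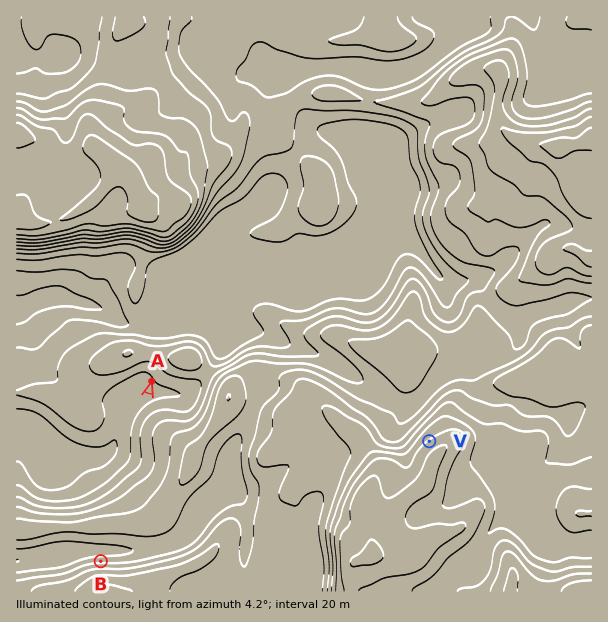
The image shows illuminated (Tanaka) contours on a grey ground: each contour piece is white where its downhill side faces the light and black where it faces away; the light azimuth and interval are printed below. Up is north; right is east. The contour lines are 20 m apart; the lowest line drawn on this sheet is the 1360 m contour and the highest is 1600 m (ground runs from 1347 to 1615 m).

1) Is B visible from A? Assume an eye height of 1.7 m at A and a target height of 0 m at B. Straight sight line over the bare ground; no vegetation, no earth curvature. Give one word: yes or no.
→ no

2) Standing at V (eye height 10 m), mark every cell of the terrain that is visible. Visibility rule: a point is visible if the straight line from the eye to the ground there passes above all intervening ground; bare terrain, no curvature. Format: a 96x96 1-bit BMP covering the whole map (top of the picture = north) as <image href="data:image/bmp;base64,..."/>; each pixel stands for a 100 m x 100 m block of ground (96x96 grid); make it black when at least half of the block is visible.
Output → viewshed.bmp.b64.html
<image width="96" height="96" href="data:image/bmp;base64,Qk2+BAAAAAAAAD4AAAAoAAAAYAAAAGAAAAABAAEAAAAAAIAEAAATCwAAEwsAAAIAAAAAAAAA////AAAAAAAAAAAAAAAAAAAAAAAAAAAAAAAAAAAAAAAAAAAAAAAAAAAAAAAAAAAAAAAAAAAAAAAAAAAAAAAAAAAAAAAAAAAAAAAAAAAAAAAAAAAAAAAACAAAAAAAAAAAAAAAGAAAAABwAAAAAAAAGAAAAAD8AAAAAAAAGAAAAAD/z8AAAAAAHgAAAAD///AAAAAAHgAAAAD///4AAAAAHgAAAAD+D/jAAAAAPgAAAADAAABgAAAAPwAAAAAAAAA4AAAAPwAAAAAAAAA8AAAAP4AAAAAAAAAeAAAAP+AAAAAAAAAOAAAAH+AAAAAAAAAOACAAH8AAAAAAAAAOAH4AD8AAAAAAAAAGAH+AD8AAAAAAAAAGAH/wD9gAAAAAAAAGAD/8H/wAAAAAAAAHAB/8f74AAAAAAAABgA+Afx8AAAAAAAAAgA+A/x+AAAAAAAAAQAeH/48AAAAAAAAAYAeH/4cAAAAAAAAAMAeP/8MAAAAAAAAAOAf//+EAAAAAAAAAGAP///AAAAAAAAAAGAD///gAAAAAAAAAGAD///wAAAAAAAAACAD///4B/AAAAAAAAAD///8B/+AAAAAAAAD///+B//wAAAAAAAB////AH/8AAAAAAAA/////z/sAAAAAAAB/////5/MAAAAAAAH//////+MAAAAAAAP/h////8MAAAAAAA/+Afx/n4MAAAAAAD4AAOA/D4MAAAAAAPwAAOAeDwAAAAAAA/gAAGAcH4AAAAAAD/AAAGAYP8AAAAAAfAAAAHAYf/gAAAAD/AAAADAw//4AABgf/AAAABAh//8AAB///gAAAAAB//8AAA///gAAAAAh///wAA///gAAAABxP///+A///gAAAAD/n////g///gAAAAH//////////AAAAAP//////////AAAAAf///7//////gAAAA///zj///////wAAA///gD////////wAB///gD/////8D/+AB///wD/////8A//AB///4Dw////8Af/gD///+/gPwf/+AP/wD////9gDwf//gD/4CP///9gBgf//wA/+CAf//8AAg/v/4A//GAf//8AAA/P/8B//nwf//4AAB+f/+B///8f//wAAf////D///////4AAf////////////8AAf////+P//////8AA4H///8P//////+AAgHvv/8H///////4AADvn/8P/////8/wAABHj/8P//AD8APgAAAHj/8f//ABwABAAAAHx/////ABgAAAAAAH5/////gBAAAAAAAH5/////wAAAAAAAAP49////4BAAAAAAwQ48f///8BAAAAAAYw4YP/gA+BAAAAAAHx4IAcAAPhgAAAAADx4AAAAAH/gAAAAABj4AAAAAD/gAAAAADn8wAAAAA/gAAAAAH///AAAAAHAAAAAAP///gAAAAAAAAAAAf///wB/gAAAAAAAP///////4AAAAAAAP///////+AAAAAAAP///////+AAAAAAAH////+AHAAAAAAAAD/////cAAAAAAAAAD//////AAAAAAA="/>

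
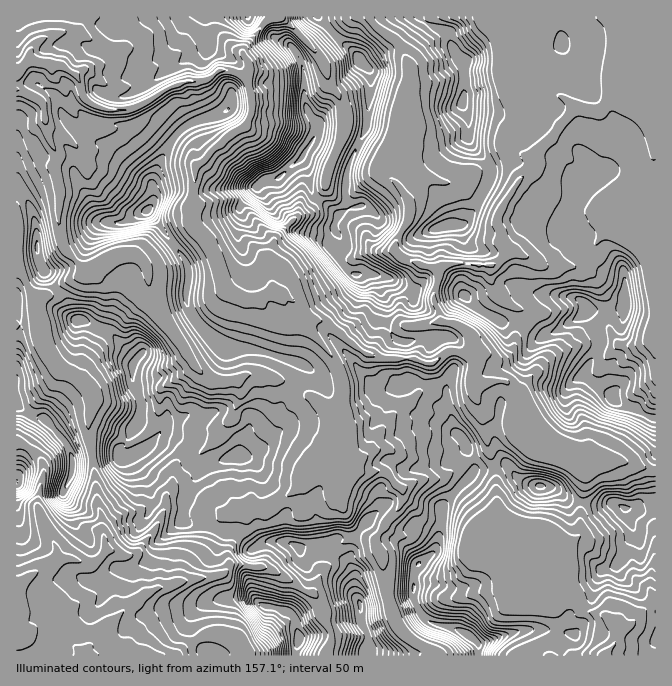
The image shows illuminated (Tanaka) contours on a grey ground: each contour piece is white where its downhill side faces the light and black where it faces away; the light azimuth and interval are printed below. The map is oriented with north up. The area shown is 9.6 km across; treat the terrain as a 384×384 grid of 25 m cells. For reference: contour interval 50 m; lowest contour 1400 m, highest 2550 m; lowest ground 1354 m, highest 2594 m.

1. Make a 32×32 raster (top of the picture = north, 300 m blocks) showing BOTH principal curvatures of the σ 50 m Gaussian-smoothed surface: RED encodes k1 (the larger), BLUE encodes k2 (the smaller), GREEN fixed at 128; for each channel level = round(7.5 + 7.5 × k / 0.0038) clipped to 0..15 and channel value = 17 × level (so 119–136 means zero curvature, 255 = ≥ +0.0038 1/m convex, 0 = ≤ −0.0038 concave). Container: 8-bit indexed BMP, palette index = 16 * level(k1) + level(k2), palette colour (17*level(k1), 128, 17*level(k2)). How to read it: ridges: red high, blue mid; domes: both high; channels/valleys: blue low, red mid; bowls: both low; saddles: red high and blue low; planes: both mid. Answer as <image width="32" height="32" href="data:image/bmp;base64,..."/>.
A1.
<image width="32" height="32" href="data:image/bmp;base64,Qk02CAAAAAAAADYEAAAoAAAAIAAAACAAAAABAAgAAAAAAAAEAAATCwAAEwsAAAABAAAAAAAAAIAAABGAAAAigAAAM4AAAESAAABVgAAAZoAAAHeAAACIgAAAmYAAAKqAAAC7gAAAzIAAAN2AAADugAAA/4AAAACAEQARgBEAIoARADOAEQBEgBEAVYARAGaAEQB3gBEAiIARAJmAEQCqgBEAu4ARAMyAEQDdgBEA7oARAP+AEQAAgCIAEYAiACKAIgAzgCIARIAiAFWAIgBmgCIAd4AiAIiAIgCZgCIAqoAiALuAIgDMgCIA3YAiAO6AIgD/gCIAAIAzABGAMwAigDMAM4AzAESAMwBVgDMAZoAzAHeAMwCIgDMAmYAzAKqAMwC7gDMAzIAzAN2AMwDugDMA/4AzAACARAARgEQAIoBEADOARABEgEQAVYBEAGaARAB3gEQAiIBEAJmARACqgEQAu4BEAMyARADdgEQA7oBEAP+ARAAAgFUAEYBVACKAVQAzgFUARIBVAFWAVQBmgFUAd4BVAIiAVQCZgFUAqoBVALuAVQDMgFUA3YBVAO6AVQD/gFUAAIBmABGAZgAigGYAM4BmAESAZgBVgGYAZoBmAHeAZgCIgGYAmYBmAKqAZgC7gGYAzIBmAN2AZgDugGYA/4BmAACAdwARgHcAIoB3ADOAdwBEgHcAVYB3AGaAdwB3gHcAiIB3AJmAdwCqgHcAu4B3AMyAdwDdgHcA7oB3AP+AdwAAgIgAEYCIACKAiAAzgIgARICIAFWAiABmgIgAd4CIAIiAiACZgIgAqoCIALuAiADMgIgA3YCIAO6AiAD/gIgAAICZABGAmQAigJkAM4CZAESAmQBVgJkAZoCZAHeAmQCIgJkAmYCZAKqAmQC7gJkAzICZAN2AmQDugJkA/4CZAACAqgARgKoAIoCqADOAqgBEgKoAVYCqAGaAqgB3gKoAiICqAJmAqgCqgKoAu4CqAMyAqgDdgKoA7oCqAP+AqgAAgLsAEYC7ACKAuwAzgLsARIC7AFWAuwBmgLsAd4C7AIiAuwCZgLsAqoC7ALuAuwDMgLsA3YC7AO6AuwD/gLsAAIDMABGAzAAigMwAM4DMAESAzABVgMwAZoDMAHeAzACIgMwAmYDMAKqAzAC7gMwAzIDMAN2AzADugMwA/4DMAACA3QARgN0AIoDdADOA3QBEgN0AVYDdAGaA3QB3gN0AiIDdAJmA3QCqgN0Au4DdAMyA3QDdgN0A7oDdAP+A3QAAgO4AEYDuACKA7gAzgO4ARIDuAFWA7gBmgO4Ad4DuAIiA7gCZgO4AqoDuALuA7gDMgO4A3YDuAO6A7gD/gO4AAID/ABGA/wAigP8AM4D/AESA/wBVgP8AZoD/AHeA/wCIgP8AmYD/AKqA/wC7gP8AzID/AN2A/wDugP8A/4D/AJaHh4aGhoWVpaeWcnLG9oCV+LeyoWLT9ZKEdqalk5aoloeHl4WXh4endXRitdTXkJX2cpD49/iExOa2p8iVhJaWh3aXl4Slp7jHxcb5+KRxp/mA1dNypJV1dXaWsnR1pIWXl6eXl4OCgqSS95ZxoZPoxoD3paWllnZ3h4W2lMeDloSVk6amtpeWtnDQcJTIktalcdf4lGSGh4eHhqbXtrSopYXIgbOytnWFo/f2+OfGxoOUtMbXY3eHh3d1hYW2tMeBtaRyuNXE2LanhYSUc6Wz95G3lPZzdoaFdaZ0hsaUspD3tIOVxpK3doZ1hKaWhWLG1pGm+IWFhKaG1sLp6Mb5oPmCg7ang6aGdoanhYaXhKfEgYOk14WU+PrWcqWEp/dw9qC22ad0lre3t6d2doZ2hMS3pqe1xPeUg4J1hXSSkHT2gMe2t6eWhZanp4eHh4WllIaHluiCtXSGhYZ1dZWU+LaBldimt4aXg7eHmJeHdLaVl4e3tpSWhoTFg4V11/a2lYRjk+a1tsfWpZeXhoWDp5eFh8d0lZiDleeD2fbU12SGhWTYtqKVc4KEhYWGuHHIqLi113OUg5O26MbHt4LXhIV1lei2pXODqISVp7iVw7WhsYDUs6akxnGW2JW2o8SEpXWktvukgbfIx7eWl6LSkbXn19KicrTWtYOUtaNztIPY+NekpYC154aGhoZ0o5OntXGhoHC155S25rWU2IPFlNWnlpaEg/dkhoWGhoSWp4PGtdPD6NaEhYSj+LT5ksLDknSFloaE+IWEl4aGhYWm1+fl1LTZpKentrWUdPhyk/jDg4aHdWT4lISmhnR1lvXntpCQgKCApJV0hZWV+IOz5nDWg3Jj5saBlrWDlJboyJBwxLeF18aClZeXlqWUhsPFkdn497Xkc5SmxaLQxce1lOmg5/jphKSYh6iXdneH5JWCt4Sm+pVyg6TD55WQ1NX5toGVlba2gZiHl4d3d3e3hZOldXbXx6LF1fn4uNNw9nOElJeGdeeDlYeHl4eGd7aFtYWGlrfGY4Kllqb253D2Y4SYhoaE1aWUhoeXmJeHpqSllpeGduaEk4GWZIX3pbHlg4eGpumVdZaEl5d3h4e3gbemxraWlvfWpICFdNXocPeDdnWV9oWFiJeVh4eIh7ehx7CgsJC3lqf4oJaF+LWA94R1lMj5loWHl4WGhoeHw9bGwcan1qCAgPmgp3X2cJT2lYN1dPeFdYeHh5iHd3ehgJGSpoeHt8bWwJCEdPZwtvm2c3Sm+IR2h4eHh4eHh8TFx6eWhnaXhrijcNf4oJT2uKODhee2pIaHh5iHh4eHt6WUlZeXhpeXp7L4wKDV9oOSo7fW1IR0h3eHl4eHh4c="/>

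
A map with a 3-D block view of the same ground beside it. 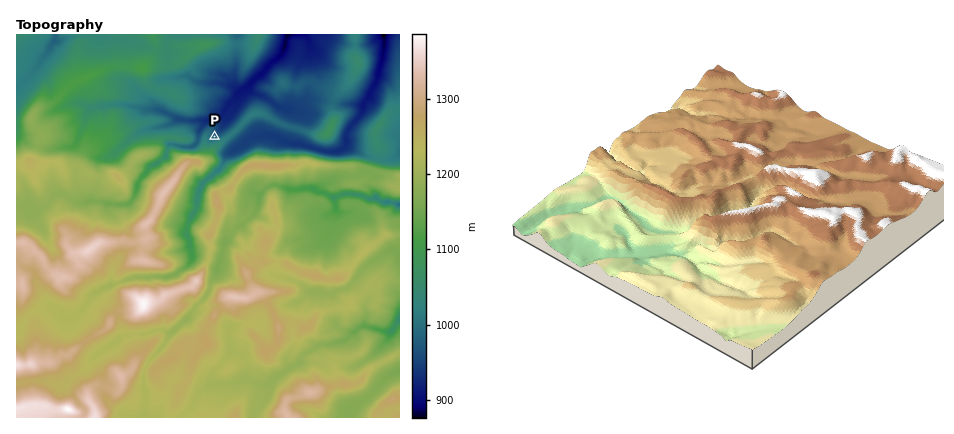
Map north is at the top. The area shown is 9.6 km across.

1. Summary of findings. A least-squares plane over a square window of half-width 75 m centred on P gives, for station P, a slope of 11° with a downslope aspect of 11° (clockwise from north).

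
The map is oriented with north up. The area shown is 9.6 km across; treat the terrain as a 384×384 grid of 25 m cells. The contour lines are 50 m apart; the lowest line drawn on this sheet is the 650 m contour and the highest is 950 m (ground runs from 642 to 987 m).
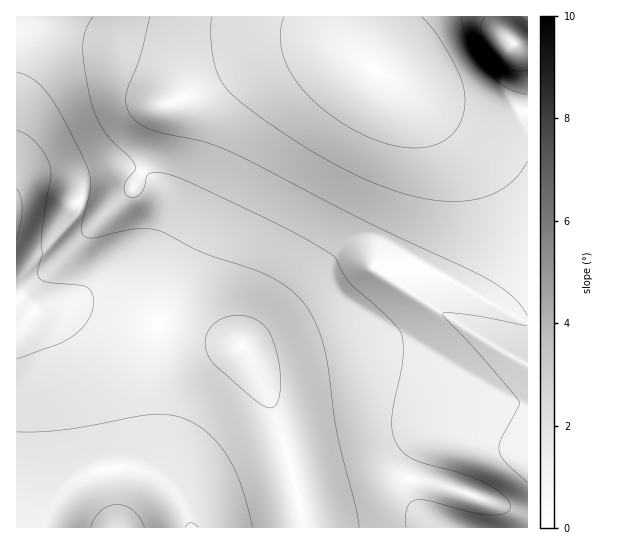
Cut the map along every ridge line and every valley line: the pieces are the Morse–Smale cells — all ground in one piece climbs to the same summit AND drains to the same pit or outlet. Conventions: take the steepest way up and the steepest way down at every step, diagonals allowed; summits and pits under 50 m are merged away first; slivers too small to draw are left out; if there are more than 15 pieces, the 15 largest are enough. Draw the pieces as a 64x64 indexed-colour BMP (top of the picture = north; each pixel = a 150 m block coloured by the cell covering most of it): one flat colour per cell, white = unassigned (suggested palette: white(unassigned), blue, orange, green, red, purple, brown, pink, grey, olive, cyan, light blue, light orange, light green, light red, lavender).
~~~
<image width="64" height="64" href="data:image/bmp;base64,Qk12CAAAAAAAAHYAAAAoAAAAQAAAAEAAAAABAAQAAAAAAAAIAAATCwAAEwsAABAAAAAAAAAA////ALR3HwAOf/8ALKAsACgn1gC9Z5QAS1aMAMJ34wB/f38AIr28AM++FwDox64AeLv/AIrfmACWmP8A1bDFACIiIiIiIiIiIiIiIiIiIiIiIhERERERERERERERERERIiIiIiIiIiIiIiIiIiIiIiIiEREREREREREREREREREiIiIiIiIiIiIiIiIiIiIiIiIRERERERERERERERERESIiIiIiIiIiIiIiIiIiIiIiIRERERERERERERERERERIiIiIiIiIiIiIiIiIiIiIiIhEREREREREREREREREREiIiIiIiIiIiIiIiIiIiIiIiERERERERERERERERERESIiIiIiIiIiIiIiIiIiIiIiIRERERERERERERERERERIiIiIiIiIiIiIiIiIiIiIiIREREREREREREREREREREiIiIiIiIiIiIiIiIiIiIiIhERERERERERERERERERESIiIiIiIiIiIiIiIiIiIiIiERERERERERERERERERERIiIiIiIiIiIiIiIiIiIiIiIREREREREREREREREREREiIiIiIiIiIiIiIiIiIiIiIRERERERERERERERERERESIiIiIiIiIiIiIiIiIiIiIhERERERERERERERERERERIiIiIiIiIiIiIiIiIiIiIiEREREREREREREREREREREiIiIiIiIiIiIiIiIiIiIiERERERERERERERERERERESIiIiIiIiIiIiIiIiIiIiIRERERERERERERERERERERIiIiIiIiIiIiIiIiIiIiIhEREREREREREREREREREREiIiIiIiIiIiIiIiIiIiIhERERERERERERERERERERESIiIiIiIiIiIiIiIiIiIiERERERERERERERERERERERIiIiIiIiIiIiIiIiIiIiEREREREREREREREREREREREiIiIiIiIiIiIiIiIiIiIRERERERERERERERERERERESIiIiIiIiIiIiIiIiIiIRERERERERERERERERERERERIiIiIiIiIiIiIiIiIiIREREREREREREREREREREREREiIiIiIiIiIiIiIiIhERERERERERERERERERERERERESIiIiIiIiIiIiIiERERERERERERERERERERERERERERIiIiIiIiIiIiERERERERERERERERERERERERERERERERIiIiIiIiERERERERERERERERERERERERERERERERERERIiIhEREREREREREREREREREREREREREREREREREREREREREREREREREREREREREREREREREREREREREREREREREREREREREREREREREREREREREREREREREREREREREREREREREREREREREREREREREREREREREREREREREREREREREREREREREREREREREREREREREREREREREREREREREREREREREREREREREREREREREREREREREREREREREREREREREREREREREREREREREREREREREREREREREREREREREREREREREREREREREREREREREREREREREREREREREREREREREREREREREREREREREREREREREREREREREREREREREREREREREREREREREREREREREREREREREREREREREREREREREREREREREREREREREREREREREREREREREREREREREREREREREREREREREREREREREREREREREREREREREREREREREREREREREREREREREREREREREREREREREREREREREREREREREREREREREREREREREREREREREREREREREREREREREREREREREREREREREREREREREREREREREREREREREREREREREREREREREREREREREREREREREREREREREREREREREREREREREREREREREREREREREREREREREREREREREREREREREREREREREREREREREREREREREREREREREREREREREREREREREREREREREREREREREREREREREREREREREREREREREREREREREREREREREREREREREREREREREREREREREREREREREREREREREREREREREREREREREREREREREREREREREREREREREREREREREREREREREREREREREREREREREREREREREREREREREREREREREREREREREREREREREREREREREREREREREREREREREREREREREREREREREREREREREREREREREREREREREREREREREREREREREREREREREREREREzMzMzMREREREREREREREREREREREREREREREREREzMzMzMzMxERERERERERERERERERERERERERERERERMzMzMzMzMzERERERERERERERERERERERERERERERERMzMzMzMzMzMRERERERERERERERERERERERERERERETMzMzMzMzMzMxERERERERERERERERERERERERERERETMzMzMzMzMzMzERERERERERERERERERERERERERERETMzMzMzMzMzMzMRERERERERERERERERERERERERERETMzMzMzMzMzMzMxERERERERERERERERERERERERERERMzMzMzMzMzMzMzERERERERERERERERERERERERERERMzMzMzMzMzMzMzMREREREREREREREREREREREREREREzMzMzMzMzMzMzMxERERERERERERERERERERERERERETMzMzMzMzMzMzMz"/>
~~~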